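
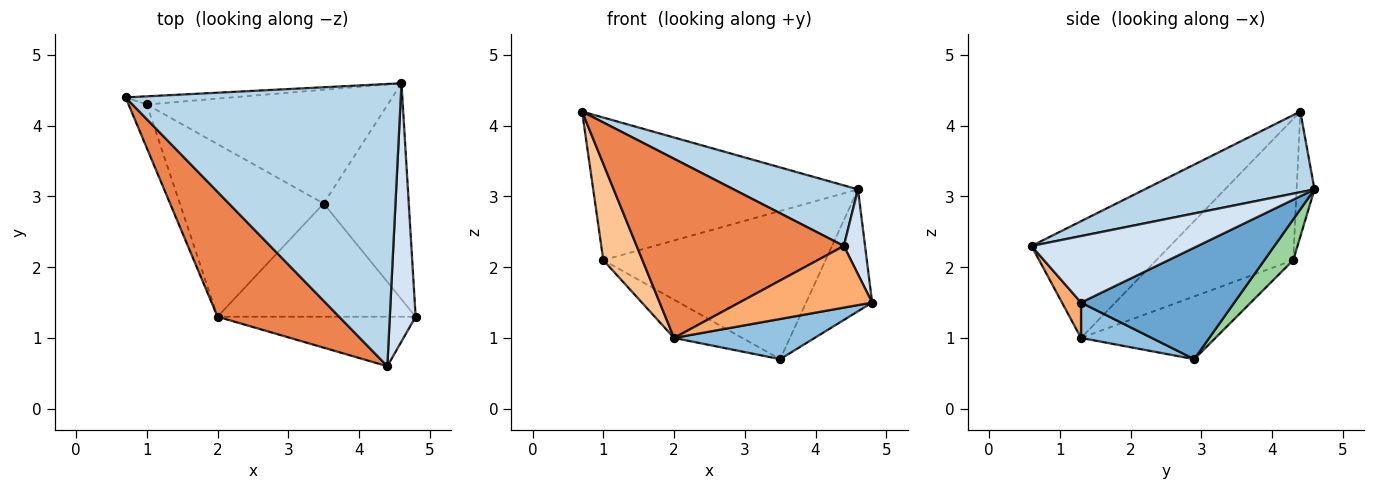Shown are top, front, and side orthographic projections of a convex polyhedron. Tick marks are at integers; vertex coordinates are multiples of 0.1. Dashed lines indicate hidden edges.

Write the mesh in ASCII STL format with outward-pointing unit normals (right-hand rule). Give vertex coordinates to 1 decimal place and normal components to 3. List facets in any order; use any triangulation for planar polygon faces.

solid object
 facet normal 0.752 0.324 -0.574
  outer loop
   vertex 3.5 2.9 0.7
   vertex 4.6 4.6 3.1
   vertex 4.8 1.3 1.5
  endloop
 endfacet
 facet normal 0.166 -0.330 -0.929
  outer loop
   vertex 2.0 1.3 1.0
   vertex 3.5 2.9 0.7
   vertex 4.8 1.3 1.5
  endloop
 endfacet
 facet normal 0.275 -0.202 0.940
  outer loop
   vertex 4.4 0.6 2.3
   vertex 4.6 4.6 3.1
   vertex 0.7 4.4 4.2
  endloop
 endfacet
 facet normal 0.926 -0.118 0.359
  outer loop
   vertex 4.4 0.6 2.3
   vertex 4.8 1.3 1.5
   vertex 4.6 4.6 3.1
  endloop
 endfacet
 facet normal -0.481 -0.719 0.501
  outer loop
   vertex 4.4 0.6 2.3
   vertex 0.7 4.4 4.2
   vertex 2.0 1.3 1.0
  endloop
 endfacet
 facet normal 0.111 -0.775 -0.622
  outer loop
   vertex 4.4 0.6 2.3
   vertex 2.0 1.3 1.0
   vertex 4.8 1.3 1.5
  endloop
 endfacet
 facet normal -0.954 -0.273 -0.123
  outer loop
   vertex 1.0 4.3 2.1
   vertex 2.0 1.3 1.0
   vertex 0.7 4.4 4.2
  endloop
 endfacet
 facet normal -0.392 0.199 -0.898
  outer loop
   vertex 1.0 4.3 2.1
   vertex 3.5 2.9 0.7
   vertex 2.0 1.3 1.0
  endloop
 endfacet
 facet normal -0.067 0.996 -0.057
  outer loop
   vertex 1.0 4.3 2.1
   vertex 0.7 4.4 4.2
   vertex 4.6 4.6 3.1
  endloop
 endfacet
 facet normal 0.103 0.789 -0.606
  outer loop
   vertex 1.0 4.3 2.1
   vertex 4.6 4.6 3.1
   vertex 3.5 2.9 0.7
  endloop
 endfacet
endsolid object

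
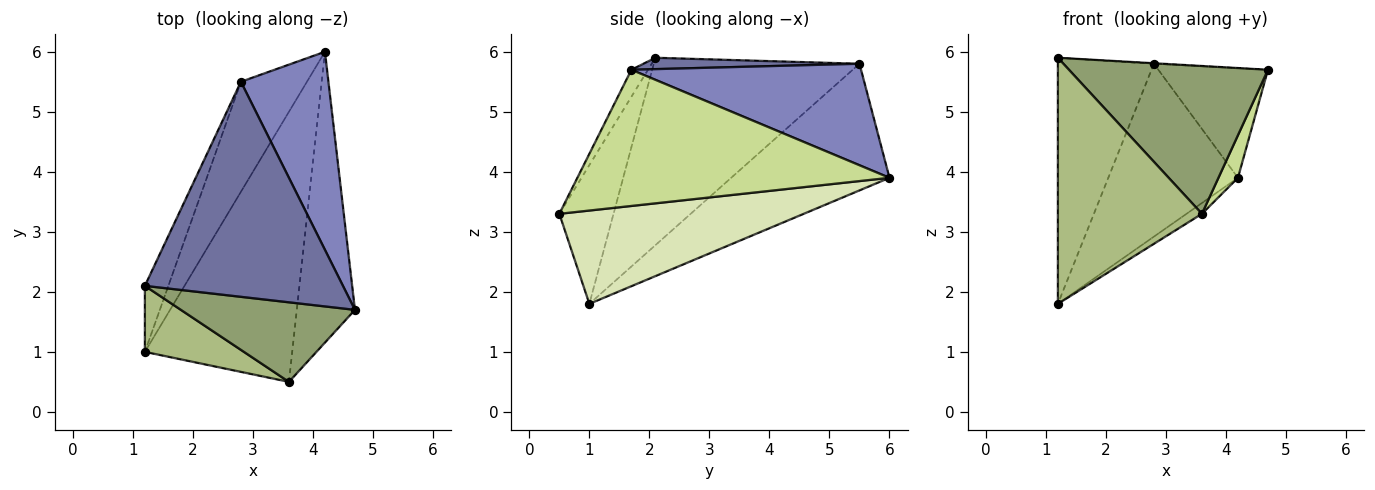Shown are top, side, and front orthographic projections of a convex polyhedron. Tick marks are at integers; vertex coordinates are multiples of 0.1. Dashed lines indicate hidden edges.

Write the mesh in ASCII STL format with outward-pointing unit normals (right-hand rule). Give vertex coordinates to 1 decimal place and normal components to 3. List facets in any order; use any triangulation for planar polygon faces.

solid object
 facet normal 0.057 0.002 0.998
  outer loop
   vertex 2.8 5.5 5.8
   vertex 1.2 2.1 5.9
   vertex 4.7 1.7 5.7
  endloop
 endfacet
 facet normal 0.712 0.340 0.614
  outer loop
   vertex 2.8 5.5 5.8
   vertex 4.7 1.7 5.7
   vertex 4.2 6.0 3.9
  endloop
 endfacet
 facet normal -0.900 0.420 -0.113
  outer loop
   vertex 2.8 5.5 5.8
   vertex 1.2 1.0 1.8
   vertex 1.2 2.1 5.9
  endloop
 endfacet
 facet normal -0.718 0.588 -0.374
  outer loop
   vertex 2.8 5.5 5.8
   vertex 4.2 6.0 3.9
   vertex 1.2 1.0 1.8
  endloop
 endfacet
 facet normal -0.073 -0.878 0.473
  outer loop
   vertex 3.6 0.5 3.3
   vertex 4.7 1.7 5.7
   vertex 1.2 2.1 5.9
  endloop
 endfacet
 facet normal -0.341 -0.908 0.244
  outer loop
   vertex 3.6 0.5 3.3
   vertex 1.2 2.1 5.9
   vertex 1.2 1.0 1.8
  endloop
 endfacet
 facet normal 0.918 -0.057 -0.392
  outer loop
   vertex 3.6 0.5 3.3
   vertex 4.2 6.0 3.9
   vertex 4.7 1.7 5.7
  endloop
 endfacet
 facet normal 0.535 0.034 -0.844
  outer loop
   vertex 3.6 0.5 3.3
   vertex 1.2 1.0 1.8
   vertex 4.2 6.0 3.9
  endloop
 endfacet
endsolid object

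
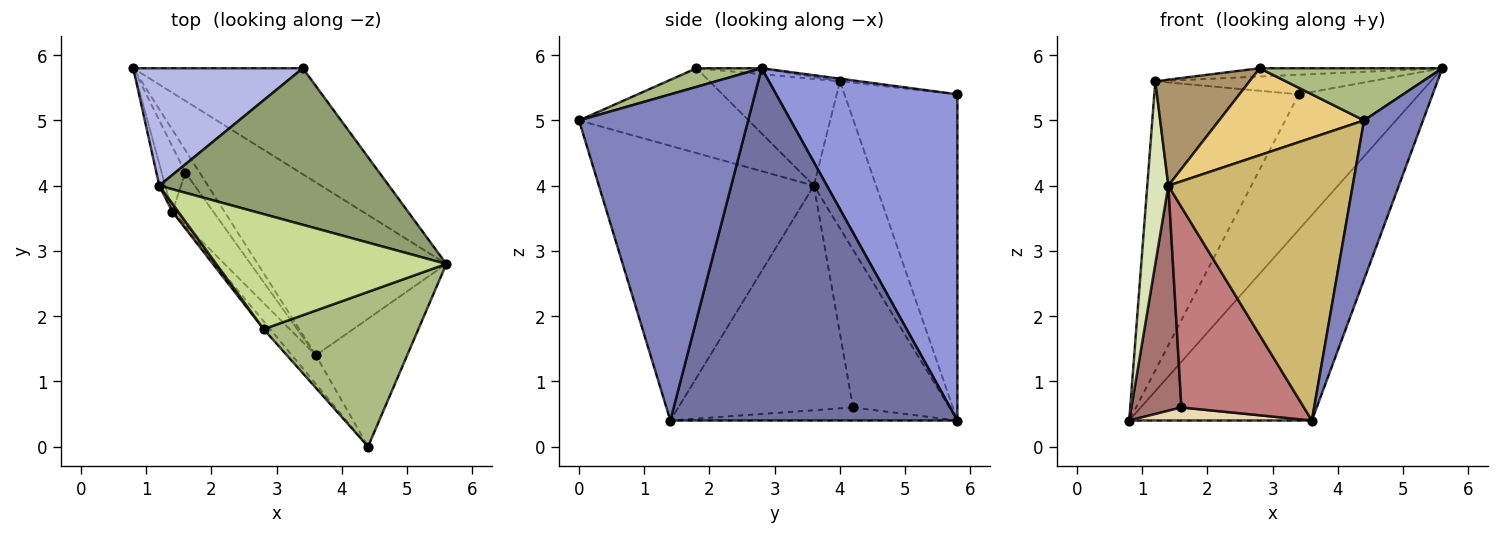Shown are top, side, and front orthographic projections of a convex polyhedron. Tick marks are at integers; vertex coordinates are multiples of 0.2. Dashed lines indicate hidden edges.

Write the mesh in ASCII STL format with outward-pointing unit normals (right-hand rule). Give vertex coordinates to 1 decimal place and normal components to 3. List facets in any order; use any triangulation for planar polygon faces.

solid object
 facet normal 0.769 0.489 -0.412
  outer loop
   vertex 3.6 1.4 0.4
   vertex 0.8 5.8 0.4
   vertex 5.6 2.8 5.8
  endloop
 endfacet
 facet normal 0.913 -0.318 -0.256
  outer loop
   vertex 3.6 1.4 0.4
   vertex 5.6 2.8 5.8
   vertex 4.4 0.0 5.0
  endloop
 endfacet
 facet normal 0.764 0.508 -0.398
  outer loop
   vertex 3.4 5.8 5.4
   vertex 5.6 2.8 5.8
   vertex 0.8 5.8 0.4
  endloop
 endfacet
 facet normal -0.586 0.751 0.305
  outer loop
   vertex 3.4 5.8 5.4
   vertex 0.8 5.8 0.4
   vertex 1.2 4.0 5.6
  endloop
 endfacet
 facet normal -0.011 0.124 0.992
  outer loop
   vertex 3.4 5.8 5.4
   vertex 1.2 4.0 5.6
   vertex 5.6 2.8 5.8
  endloop
 endfacet
 facet normal 0.113 -0.318 0.941
  outer loop
   vertex 2.8 1.8 5.8
   vertex 4.4 0.0 5.0
   vertex 5.6 2.8 5.8
  endloop
 endfacet
 facet normal -0.026 0.072 0.997
  outer loop
   vertex 2.8 1.8 5.8
   vertex 5.6 2.8 5.8
   vertex 1.2 4.0 5.6
  endloop
 endfacet
 facet normal -0.946 -0.321 -0.038
  outer loop
   vertex 1.4 3.6 4.0
   vertex 1.2 4.0 5.6
   vertex 0.8 5.8 0.4
  endloop
 endfacet
 facet normal -0.810 -0.585 0.045
  outer loop
   vertex 1.4 3.6 4.0
   vertex 2.8 1.8 5.8
   vertex 1.2 4.0 5.6
  endloop
 endfacet
 facet normal -0.757 -0.650 -0.066
  outer loop
   vertex 1.4 3.6 4.0
   vertex 3.6 1.4 0.4
   vertex 4.4 0.0 5.0
  endloop
 endfacet
 facet normal -0.759 -0.649 -0.058
  outer loop
   vertex 1.4 3.6 4.0
   vertex 4.4 0.0 5.0
   vertex 2.8 1.8 5.8
  endloop
 endfacet
 facet normal -0.621 -0.395 -0.677
  outer loop
   vertex 1.6 4.2 0.6
   vertex 0.8 5.8 0.4
   vertex 3.6 1.4 0.4
  endloop
 endfacet
 facet normal -0.880 -0.456 -0.132
  outer loop
   vertex 1.6 4.2 0.6
   vertex 1.4 3.6 4.0
   vertex 0.8 5.8 0.4
  endloop
 endfacet
 facet normal -0.810 -0.568 -0.148
  outer loop
   vertex 1.6 4.2 0.6
   vertex 3.6 1.4 0.4
   vertex 1.4 3.6 4.0
  endloop
 endfacet
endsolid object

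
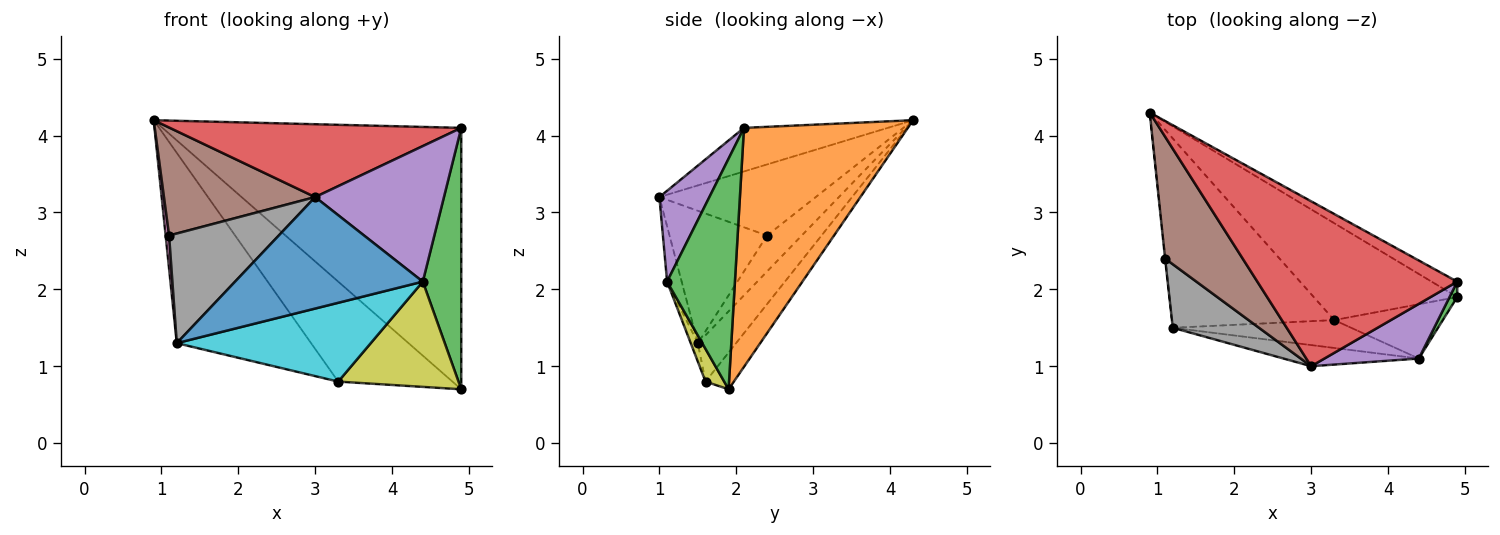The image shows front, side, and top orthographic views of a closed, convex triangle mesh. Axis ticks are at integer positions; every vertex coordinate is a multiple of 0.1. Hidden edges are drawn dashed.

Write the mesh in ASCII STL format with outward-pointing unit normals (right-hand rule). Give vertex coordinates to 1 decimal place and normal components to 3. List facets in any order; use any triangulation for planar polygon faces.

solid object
 facet normal -0.076 -0.980 -0.186
  outer loop
   vertex 1.2 1.5 1.3
   vertex 4.4 1.1 2.1
   vertex 3.0 1.0 3.2
  endloop
 endfacet
 facet normal 0.480 0.876 -0.052
  outer loop
   vertex 4.9 2.1 4.1
   vertex 4.9 1.9 0.7
   vertex 0.9 4.3 4.2
  endloop
 endfacet
 facet normal 0.870 -0.493 0.029
  outer loop
   vertex 4.9 2.1 4.1
   vertex 4.4 1.1 2.1
   vertex 4.9 1.9 0.7
  endloop
 endfacet
 facet normal -0.196 -0.396 0.897
  outer loop
   vertex 4.9 2.1 4.1
   vertex 0.9 4.3 4.2
   vertex 3.0 1.0 3.2
  endloop
 endfacet
 facet normal 0.339 -0.873 0.352
  outer loop
   vertex 4.9 2.1 4.1
   vertex 3.0 1.0 3.2
   vertex 4.4 1.1 2.1
  endloop
 endfacet
 facet normal -0.565 -0.547 0.617
  outer loop
   vertex 1.1 2.4 2.7
   vertex 3.0 1.0 3.2
   vertex 0.9 4.3 4.2
  endloop
 endfacet
 facet normal -0.995 -0.099 -0.008
  outer loop
   vertex 1.1 2.4 2.7
   vertex 0.9 4.3 4.2
   vertex 1.2 1.5 1.3
  endloop
 endfacet
 facet normal -0.610 -0.686 0.397
  outer loop
   vertex 1.1 2.4 2.7
   vertex 1.2 1.5 1.3
   vertex 3.0 1.0 3.2
  endloop
 endfacet
 facet normal 0.137 -0.880 -0.454
  outer loop
   vertex 3.3 1.6 0.8
   vertex 4.9 1.9 0.7
   vertex 4.4 1.1 2.1
  endloop
 endfacet
 facet normal -0.034 -0.942 -0.333
  outer loop
   vertex 3.3 1.6 0.8
   vertex 4.4 1.1 2.1
   vertex 1.2 1.5 1.3
  endloop
 endfacet
 facet normal -0.175 0.707 -0.685
  outer loop
   vertex 3.3 1.6 0.8
   vertex 0.9 4.3 4.2
   vertex 4.9 1.9 0.7
  endloop
 endfacet
 facet normal -0.198 0.695 -0.691
  outer loop
   vertex 3.3 1.6 0.8
   vertex 1.2 1.5 1.3
   vertex 0.9 4.3 4.2
  endloop
 endfacet
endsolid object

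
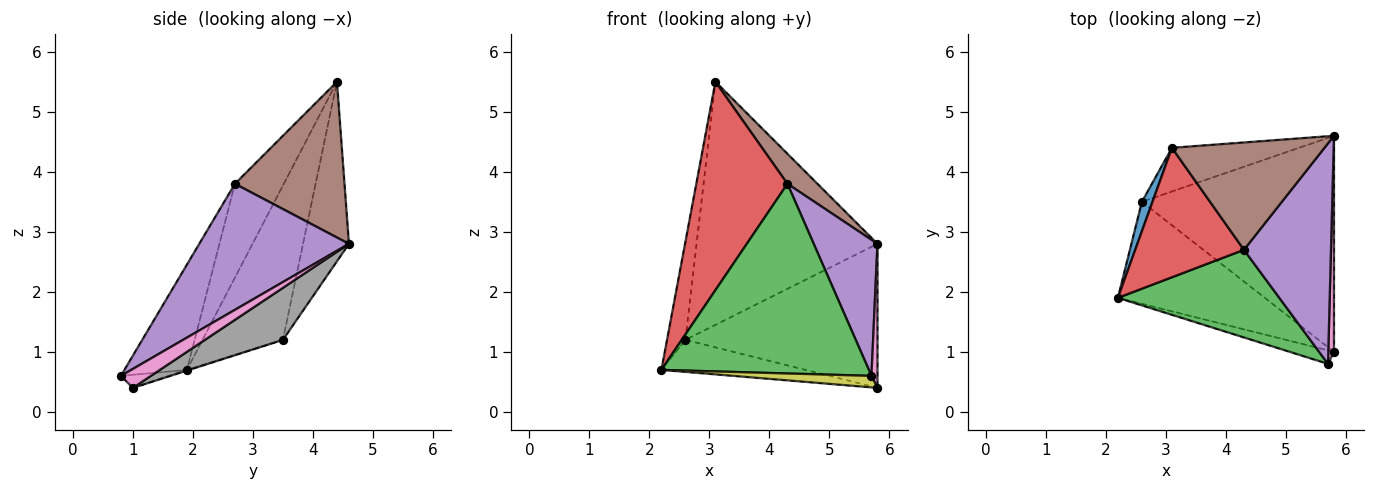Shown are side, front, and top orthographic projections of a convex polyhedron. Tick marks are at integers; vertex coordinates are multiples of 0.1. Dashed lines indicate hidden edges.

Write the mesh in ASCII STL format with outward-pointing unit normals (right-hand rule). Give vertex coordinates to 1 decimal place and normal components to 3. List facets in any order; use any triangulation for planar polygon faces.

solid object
 facet normal -0.973 0.222 0.067
  outer loop
   vertex 2.6 3.5 1.2
   vertex 2.2 1.9 0.7
   vertex 3.1 4.4 5.5
  endloop
 endfacet
 facet normal -0.242 0.955 -0.172
  outer loop
   vertex 2.6 3.5 1.2
   vertex 3.1 4.4 5.5
   vertex 5.8 4.6 2.8
  endloop
 endfacet
 facet normal -0.264 -0.876 0.405
  outer loop
   vertex 4.3 2.7 3.8
   vertex 2.2 1.9 0.7
   vertex 5.7 0.8 0.6
  endloop
 endfacet
 facet normal -0.415 -0.773 0.480
  outer loop
   vertex 4.3 2.7 3.8
   vertex 3.1 4.4 5.5
   vertex 2.2 1.9 0.7
  endloop
 endfacet
 facet normal 0.777 -0.331 0.536
  outer loop
   vertex 4.3 2.7 3.8
   vertex 5.7 0.8 0.6
   vertex 5.8 4.6 2.8
  endloop
 endfacet
 facet normal 0.701 -0.192 0.687
  outer loop
   vertex 4.3 2.7 3.8
   vertex 5.8 4.6 2.8
   vertex 3.1 4.4 5.5
  endloop
 endfacet
 facet normal 0.941 -0.188 0.282
  outer loop
   vertex 5.8 1.0 0.4
   vertex 5.8 4.6 2.8
   vertex 5.7 0.8 0.6
  endloop
 endfacet
 facet normal 0.220 0.541 -0.812
  outer loop
   vertex 5.8 1.0 0.4
   vertex 2.6 3.5 1.2
   vertex 5.8 4.6 2.8
  endloop
 endfacet
 facet normal -0.220 -0.633 -0.743
  outer loop
   vertex 5.8 1.0 0.4
   vertex 5.7 0.8 0.6
   vertex 2.2 1.9 0.7
  endloop
 endfacet
 facet normal -0.005 0.299 -0.954
  outer loop
   vertex 5.8 1.0 0.4
   vertex 2.2 1.9 0.7
   vertex 2.6 3.5 1.2
  endloop
 endfacet
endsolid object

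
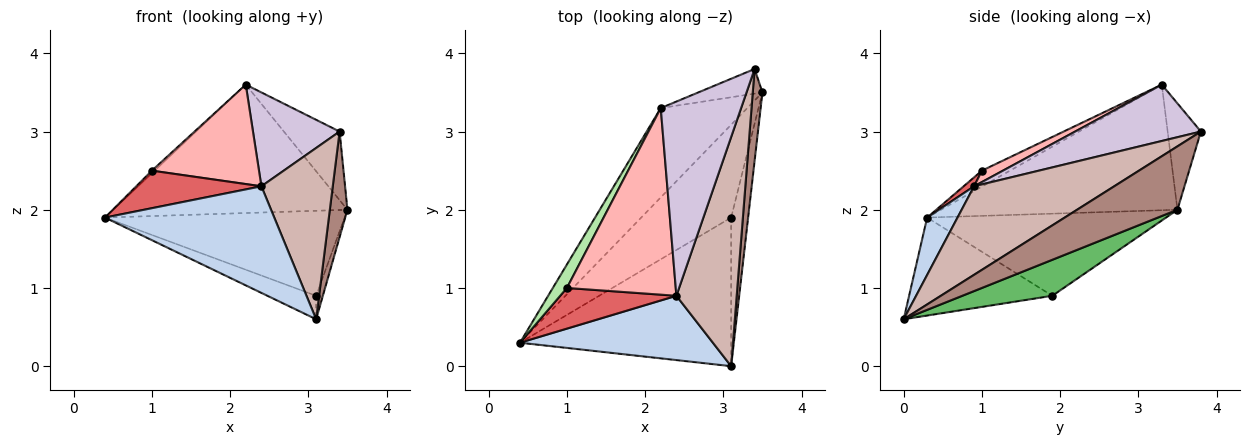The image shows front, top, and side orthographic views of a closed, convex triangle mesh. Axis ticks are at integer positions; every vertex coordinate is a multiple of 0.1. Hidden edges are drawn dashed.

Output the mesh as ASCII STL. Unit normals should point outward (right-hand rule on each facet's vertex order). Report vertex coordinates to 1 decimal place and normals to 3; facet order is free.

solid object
 facet normal -0.638 0.632 -0.440
  outer loop
   vertex 2.2 3.3 3.6
   vertex 3.5 3.5 2.0
   vertex 0.4 0.3 1.9
  endloop
 endfacet
 facet normal 0.152 -0.846 0.511
  outer loop
   vertex 2.4 0.9 2.3
   vertex 0.4 0.3 1.9
   vertex 3.1 0.0 0.6
  endloop
 endfacet
 facet normal -0.559 0.560 -0.612
  outer loop
   vertex 3.1 1.9 0.9
   vertex 0.4 0.3 1.9
   vertex 3.5 3.5 2.0
  endloop
 endfacet
 facet normal -0.417 0.142 -0.898
  outer loop
   vertex 3.1 1.9 0.9
   vertex 3.1 0.0 0.6
   vertex 0.4 0.3 1.9
  endloop
 endfacet
 facet normal 0.902 0.067 -0.426
  outer loop
   vertex 3.1 1.9 0.9
   vertex 3.5 3.5 2.0
   vertex 3.1 0.0 0.6
  endloop
 endfacet
 facet normal -0.747 0.073 0.661
  outer loop
   vertex 1.0 1.0 2.5
   vertex 2.2 3.3 3.6
   vertex 0.4 0.3 1.9
  endloop
 endfacet
 facet normal 0.056 -0.677 0.734
  outer loop
   vertex 1.0 1.0 2.5
   vertex 0.4 0.3 1.9
   vertex 2.4 0.9 2.3
  endloop
 endfacet
 facet normal 0.092 -0.468 0.879
  outer loop
   vertex 1.0 1.0 2.5
   vertex 2.4 0.9 2.3
   vertex 2.2 3.3 3.6
  endloop
 endfacet
 facet normal -0.489 0.821 -0.295
  outer loop
   vertex 3.4 3.8 3.0
   vertex 3.5 3.5 2.0
   vertex 2.2 3.3 3.6
  endloop
 endfacet
 facet normal 0.534 -0.368 0.761
  outer loop
   vertex 3.4 3.8 3.0
   vertex 2.2 3.3 3.6
   vertex 2.4 0.9 2.3
  endloop
 endfacet
 facet normal 0.974 -0.171 0.149
  outer loop
   vertex 3.4 3.8 3.0
   vertex 3.1 0.0 0.6
   vertex 3.5 3.5 2.0
  endloop
 endfacet
 facet normal 0.762 -0.388 0.519
  outer loop
   vertex 3.4 3.8 3.0
   vertex 2.4 0.9 2.3
   vertex 3.1 0.0 0.6
  endloop
 endfacet
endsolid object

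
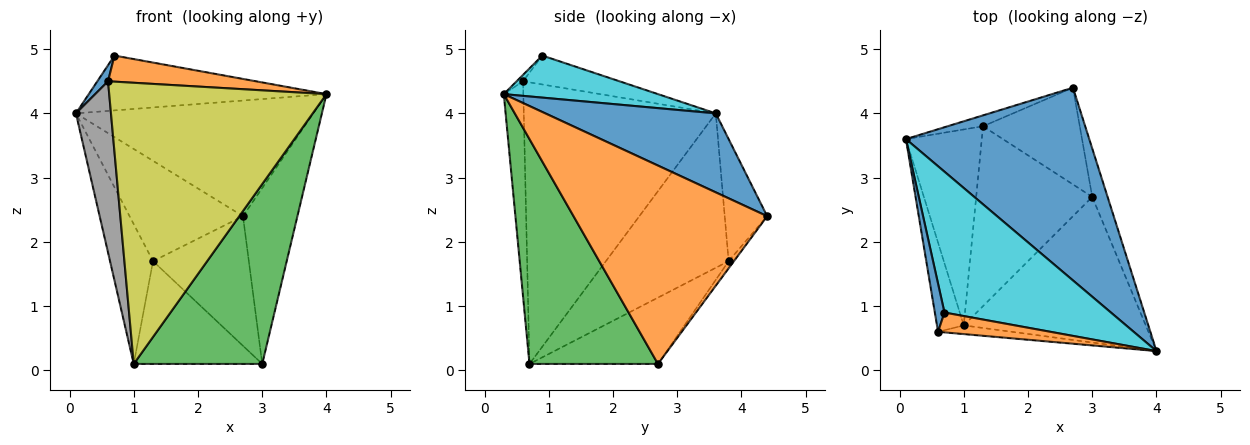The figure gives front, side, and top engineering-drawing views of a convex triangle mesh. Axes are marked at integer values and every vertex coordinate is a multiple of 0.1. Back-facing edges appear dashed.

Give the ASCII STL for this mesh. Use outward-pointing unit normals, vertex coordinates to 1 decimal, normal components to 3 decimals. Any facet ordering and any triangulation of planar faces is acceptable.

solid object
 facet normal 0.346 0.483 0.804
  outer loop
   vertex 2.7 4.4 2.4
   vertex 0.1 3.6 4.0
   vertex 4.0 0.3 4.3
  endloop
 endfacet
 facet normal 0.960 0.270 -0.074
  outer loop
   vertex 3.0 2.7 0.1
   vertex 2.7 4.4 2.4
   vertex 4.0 0.3 4.3
  endloop
 endfacet
 facet normal 0.614 -0.614 -0.497
  outer loop
   vertex 1.0 0.7 0.1
   vertex 3.0 2.7 0.1
   vertex 4.0 0.3 4.3
  endloop
 endfacet
 facet normal -0.349 0.932 -0.101
  outer loop
   vertex 1.3 3.8 1.7
   vertex 0.1 3.6 4.0
   vertex 2.7 4.4 2.4
  endloop
 endfacet
 facet normal -0.044 0.801 -0.598
  outer loop
   vertex 1.3 3.8 1.7
   vertex 2.7 4.4 2.4
   vertex 3.0 2.7 0.1
  endloop
 endfacet
 facet normal -0.856 0.300 -0.421
  outer loop
   vertex 1.3 3.8 1.7
   vertex 1.0 0.7 0.1
   vertex 0.1 3.6 4.0
  endloop
 endfacet
 facet normal -0.444 0.444 -0.778
  outer loop
   vertex 1.3 3.8 1.7
   vertex 3.0 2.7 0.1
   vertex 1.0 0.7 0.1
  endloop
 endfacet
 facet normal -0.979 -0.179 -0.093
  outer loop
   vertex 0.6 0.6 4.5
   vertex 0.1 3.6 4.0
   vertex 1.0 0.7 0.1
  endloop
 endfacet
 facet normal -0.090 -0.995 -0.031
  outer loop
   vertex 0.6 0.6 4.5
   vertex 1.0 0.7 0.1
   vertex 4.0 0.3 4.3
  endloop
 endfacet
 facet normal 0.229 0.353 0.907
  outer loop
   vertex 0.7 0.9 4.9
   vertex 4.0 0.3 4.3
   vertex 0.1 3.6 4.0
  endloop
 endfacet
 facet normal -0.943 -0.105 0.314
  outer loop
   vertex 0.7 0.9 4.9
   vertex 0.1 3.6 4.0
   vertex 0.6 0.6 4.5
  endloop
 endfacet
 facet normal -0.035 -0.795 0.605
  outer loop
   vertex 0.7 0.9 4.9
   vertex 0.6 0.6 4.5
   vertex 4.0 0.3 4.3
  endloop
 endfacet
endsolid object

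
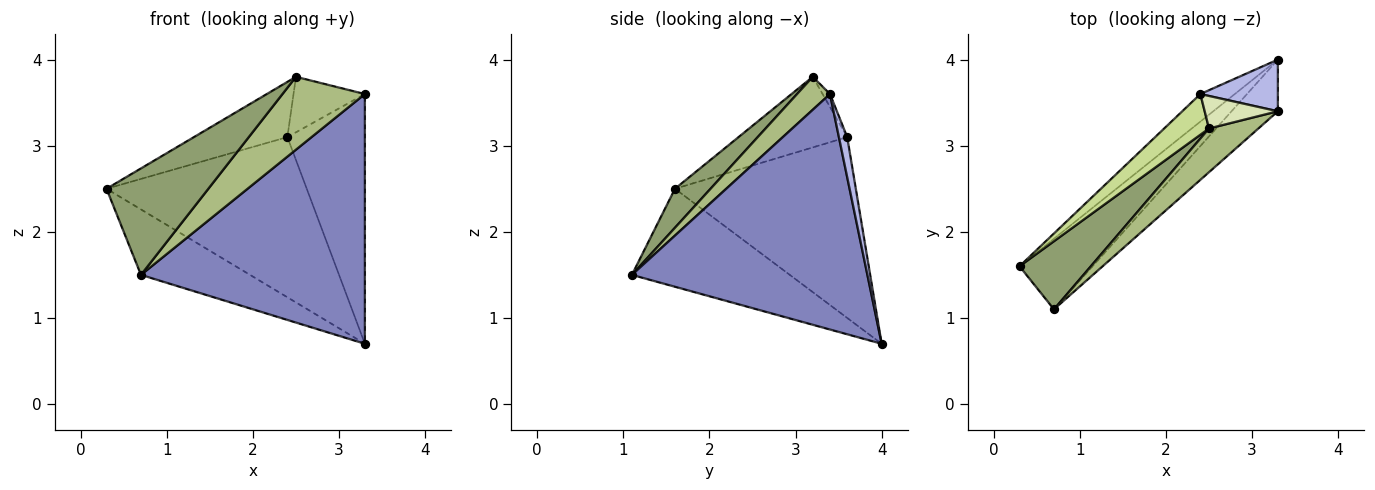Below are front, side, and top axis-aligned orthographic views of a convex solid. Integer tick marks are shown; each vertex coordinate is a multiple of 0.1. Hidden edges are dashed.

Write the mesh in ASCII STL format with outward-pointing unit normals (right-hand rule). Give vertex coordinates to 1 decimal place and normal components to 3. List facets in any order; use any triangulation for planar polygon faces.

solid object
 facet normal -0.701 0.485 -0.523
  outer loop
   vertex 3.3 4.0 0.7
   vertex 0.7 1.1 1.5
   vertex 0.3 1.6 2.5
  endloop
 endfacet
 facet normal 0.717 -0.682 -0.141
  outer loop
   vertex 3.3 4.0 0.7
   vertex 3.3 3.4 3.6
   vertex 0.7 1.1 1.5
  endloop
 endfacet
 facet normal -0.665 0.736 -0.127
  outer loop
   vertex 2.4 3.6 3.1
   vertex 3.3 4.0 0.7
   vertex 0.3 1.6 2.5
  endloop
 endfacet
 facet normal 0.104 0.974 0.201
  outer loop
   vertex 2.4 3.6 3.1
   vertex 3.3 3.4 3.6
   vertex 3.3 4.0 0.7
  endloop
 endfacet
 facet normal 0.282 -0.808 0.517
  outer loop
   vertex 2.5 3.2 3.8
   vertex 0.3 1.6 2.5
   vertex 0.7 1.1 1.5
  endloop
 endfacet
 facet normal 0.324 -0.811 0.487
  outer loop
   vertex 2.5 3.2 3.8
   vertex 0.7 1.1 1.5
   vertex 3.3 3.4 3.6
  endloop
 endfacet
 facet normal -0.683 0.588 0.433
  outer loop
   vertex 2.5 3.2 3.8
   vertex 2.4 3.6 3.1
   vertex 0.3 1.6 2.5
  endloop
 endfacet
 facet normal -0.089 0.859 0.504
  outer loop
   vertex 2.5 3.2 3.8
   vertex 3.3 3.4 3.6
   vertex 2.4 3.6 3.1
  endloop
 endfacet
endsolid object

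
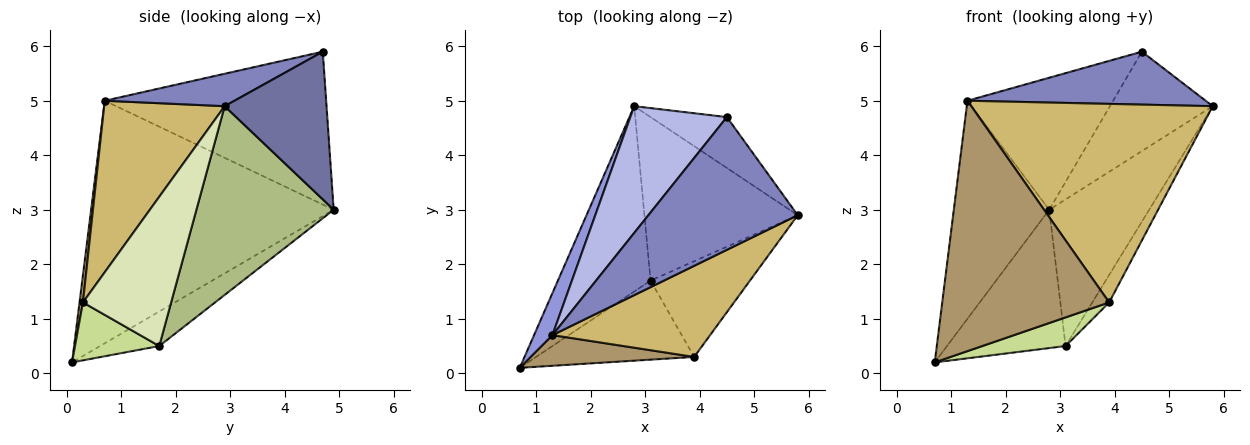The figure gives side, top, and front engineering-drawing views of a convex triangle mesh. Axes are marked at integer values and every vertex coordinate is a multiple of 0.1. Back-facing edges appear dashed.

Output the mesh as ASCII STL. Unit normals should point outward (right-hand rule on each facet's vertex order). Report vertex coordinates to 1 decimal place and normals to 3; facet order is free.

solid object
 facet normal 0.661 0.668 -0.342
  outer loop
   vertex 4.5 4.7 5.9
   vertex 5.8 2.9 4.9
   vertex 2.8 4.9 3.0
  endloop
 endfacet
 facet normal 0.198 -0.363 0.911
  outer loop
   vertex 1.3 0.7 5.0
   vertex 5.8 2.9 4.9
   vertex 4.5 4.7 5.9
  endloop
 endfacet
 facet normal -0.928 0.365 0.070
  outer loop
   vertex 1.3 0.7 5.0
   vertex 2.8 4.9 3.0
   vertex 0.7 0.1 0.2
  endloop
 endfacet
 facet normal -0.739 0.486 0.467
  outer loop
   vertex 1.3 0.7 5.0
   vertex 4.5 4.7 5.9
   vertex 2.8 4.9 3.0
  endloop
 endfacet
 facet normal -0.286 0.573 -0.768
  outer loop
   vertex 3.1 1.7 0.5
   vertex 0.7 0.1 0.2
   vertex 2.8 4.9 3.0
  endloop
 endfacet
 facet normal 0.676 0.492 -0.549
  outer loop
   vertex 3.1 1.7 0.5
   vertex 2.8 4.9 3.0
   vertex 5.8 2.9 4.9
  endloop
 endfacet
 facet normal 0.326 -0.322 -0.889
  outer loop
   vertex 3.9 0.3 1.3
   vertex 0.7 0.1 0.2
   vertex 3.1 1.7 0.5
  endloop
 endfacet
 facet normal 0.822 0.157 -0.547
  outer loop
   vertex 3.9 0.3 1.3
   vertex 3.1 1.7 0.5
   vertex 5.8 2.9 4.9
  endloop
 endfacet
 facet normal 0.020 -0.992 0.122
  outer loop
   vertex 3.9 0.3 1.3
   vertex 1.3 0.7 5.0
   vertex 0.7 0.1 0.2
  endloop
 endfacet
 facet normal 0.413 -0.828 0.380
  outer loop
   vertex 3.9 0.3 1.3
   vertex 5.8 2.9 4.9
   vertex 1.3 0.7 5.0
  endloop
 endfacet
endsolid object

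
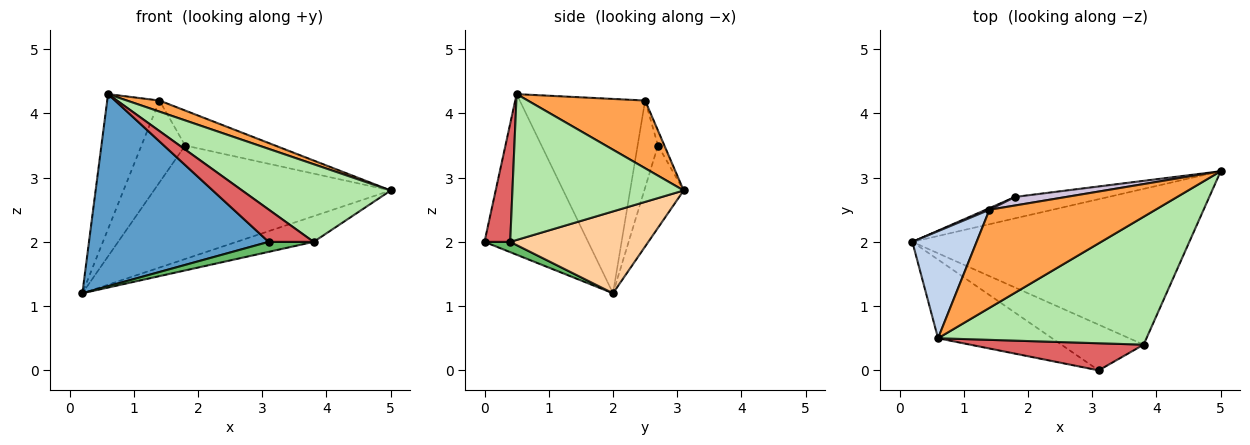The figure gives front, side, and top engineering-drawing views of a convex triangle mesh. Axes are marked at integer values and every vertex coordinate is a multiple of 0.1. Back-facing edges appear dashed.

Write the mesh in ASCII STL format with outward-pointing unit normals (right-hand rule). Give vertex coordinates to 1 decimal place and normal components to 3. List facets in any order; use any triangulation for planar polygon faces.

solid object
 facet normal -0.471 -0.816 -0.334
  outer loop
   vertex 0.6 0.5 4.3
   vertex 0.2 2.0 1.2
   vertex 3.1 0.0 2.0
  endloop
 endfacet
 facet normal -0.883 0.368 0.292
  outer loop
   vertex 1.4 2.5 4.2
   vertex 0.2 2.0 1.2
   vertex 0.6 0.5 4.3
  endloop
 endfacet
 facet normal 0.376 -0.104 0.921
  outer loop
   vertex 1.4 2.5 4.2
   vertex 0.6 0.5 4.3
   vertex 5.0 3.1 2.8
  endloop
 endfacet
 facet normal 0.280 0.156 -0.947
  outer loop
   vertex 3.8 0.4 2.0
   vertex 0.2 2.0 1.2
   vertex 5.0 3.1 2.8
  endloop
 endfacet
 facet normal 0.121 -0.212 -0.970
  outer loop
   vertex 3.8 0.4 2.0
   vertex 3.1 0.0 2.0
   vertex 0.2 2.0 1.2
  endloop
 endfacet
 facet normal 0.513 -0.445 0.734
  outer loop
   vertex 3.8 0.4 2.0
   vertex 5.0 3.1 2.8
   vertex 0.6 0.5 4.3
  endloop
 endfacet
 facet normal 0.401 -0.702 0.589
  outer loop
   vertex 3.8 0.4 2.0
   vertex 0.6 0.5 4.3
   vertex 3.1 0.0 2.0
  endloop
 endfacet
 facet normal -0.161 0.970 -0.183
  outer loop
   vertex 1.8 2.7 3.5
   vertex 5.0 3.1 2.8
   vertex 0.2 2.0 1.2
  endloop
 endfacet
 facet normal -0.422 0.906 0.018
  outer loop
   vertex 1.8 2.7 3.5
   vertex 0.2 2.0 1.2
   vertex 1.4 2.5 4.2
  endloop
 endfacet
 facet normal -0.069 0.969 0.237
  outer loop
   vertex 1.8 2.7 3.5
   vertex 1.4 2.5 4.2
   vertex 5.0 3.1 2.8
  endloop
 endfacet
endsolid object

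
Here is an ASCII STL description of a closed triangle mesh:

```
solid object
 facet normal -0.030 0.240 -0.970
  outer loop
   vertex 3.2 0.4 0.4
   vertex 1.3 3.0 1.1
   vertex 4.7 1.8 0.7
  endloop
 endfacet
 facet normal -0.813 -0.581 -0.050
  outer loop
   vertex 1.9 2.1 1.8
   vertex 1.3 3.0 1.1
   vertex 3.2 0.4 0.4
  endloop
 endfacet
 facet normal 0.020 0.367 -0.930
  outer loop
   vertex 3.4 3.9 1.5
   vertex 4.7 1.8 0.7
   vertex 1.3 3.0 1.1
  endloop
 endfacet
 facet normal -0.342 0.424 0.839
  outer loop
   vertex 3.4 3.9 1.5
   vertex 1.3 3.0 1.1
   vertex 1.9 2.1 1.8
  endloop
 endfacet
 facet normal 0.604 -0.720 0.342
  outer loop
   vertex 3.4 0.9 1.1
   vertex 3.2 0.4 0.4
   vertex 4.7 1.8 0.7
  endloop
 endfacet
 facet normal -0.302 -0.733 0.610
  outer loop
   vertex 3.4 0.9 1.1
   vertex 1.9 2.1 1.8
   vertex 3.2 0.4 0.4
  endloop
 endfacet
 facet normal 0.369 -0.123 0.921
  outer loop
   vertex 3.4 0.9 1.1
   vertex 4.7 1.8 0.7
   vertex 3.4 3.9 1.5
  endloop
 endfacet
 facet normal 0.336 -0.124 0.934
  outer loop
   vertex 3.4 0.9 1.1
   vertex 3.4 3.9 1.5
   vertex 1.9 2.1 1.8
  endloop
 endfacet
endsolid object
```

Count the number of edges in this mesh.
12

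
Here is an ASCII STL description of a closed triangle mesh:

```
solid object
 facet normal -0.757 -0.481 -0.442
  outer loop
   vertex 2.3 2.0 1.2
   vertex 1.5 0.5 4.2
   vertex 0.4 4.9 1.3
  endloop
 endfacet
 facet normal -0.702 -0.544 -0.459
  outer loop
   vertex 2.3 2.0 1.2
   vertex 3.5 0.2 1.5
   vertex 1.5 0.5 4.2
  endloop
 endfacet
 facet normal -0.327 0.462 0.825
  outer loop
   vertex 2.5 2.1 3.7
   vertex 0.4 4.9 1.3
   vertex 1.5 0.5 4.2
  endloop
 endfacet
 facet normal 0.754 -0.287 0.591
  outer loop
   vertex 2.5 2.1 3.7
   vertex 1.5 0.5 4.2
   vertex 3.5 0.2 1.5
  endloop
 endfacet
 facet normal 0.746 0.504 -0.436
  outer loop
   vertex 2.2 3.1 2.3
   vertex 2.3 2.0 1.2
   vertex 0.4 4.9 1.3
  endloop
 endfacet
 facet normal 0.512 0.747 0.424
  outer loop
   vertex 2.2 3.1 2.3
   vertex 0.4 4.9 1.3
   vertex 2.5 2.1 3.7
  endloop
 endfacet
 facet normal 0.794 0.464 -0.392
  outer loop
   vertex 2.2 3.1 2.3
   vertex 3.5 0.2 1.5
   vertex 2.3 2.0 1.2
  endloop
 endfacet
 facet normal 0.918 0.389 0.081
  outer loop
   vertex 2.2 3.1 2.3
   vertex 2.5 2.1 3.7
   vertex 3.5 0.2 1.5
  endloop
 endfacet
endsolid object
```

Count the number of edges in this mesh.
12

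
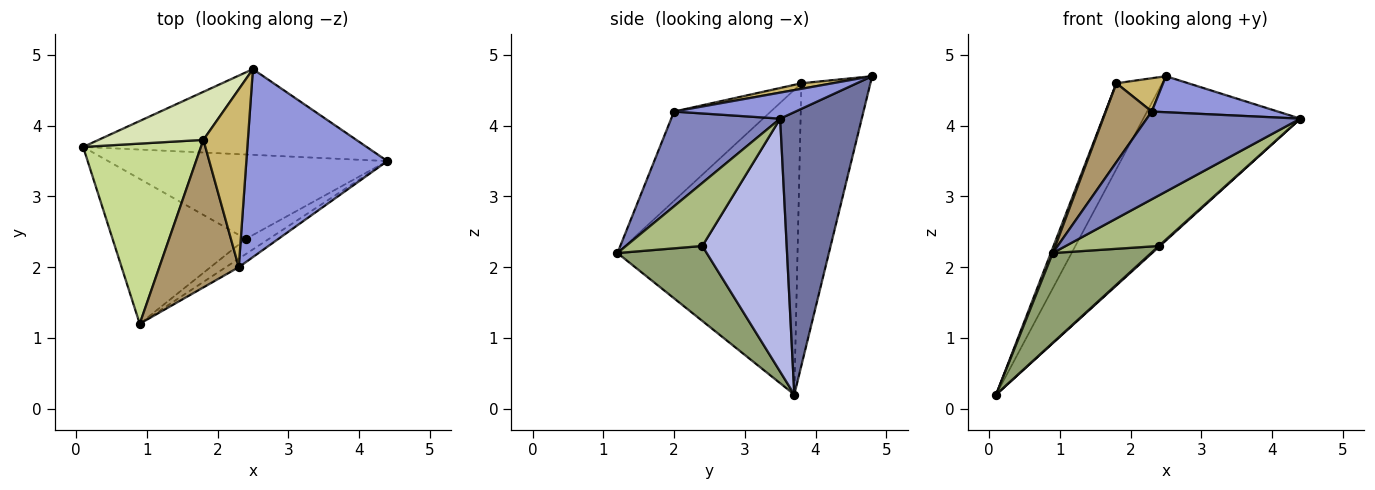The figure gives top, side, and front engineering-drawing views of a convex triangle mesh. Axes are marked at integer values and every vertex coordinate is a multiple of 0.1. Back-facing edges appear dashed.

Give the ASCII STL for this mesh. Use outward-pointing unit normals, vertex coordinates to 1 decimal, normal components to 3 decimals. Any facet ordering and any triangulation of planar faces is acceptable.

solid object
 facet normal 0.418 0.805 -0.420
  outer loop
   vertex 2.5 4.8 4.7
   vertex 4.4 3.5 4.1
   vertex 0.1 3.7 0.2
  endloop
 endfacet
 facet normal 0.577 -0.813 -0.079
  outer loop
   vertex 2.3 2.0 4.2
   vertex 0.9 1.2 2.2
   vertex 4.4 3.5 4.1
  endloop
 endfacet
 facet normal 0.178 -0.185 0.966
  outer loop
   vertex 2.3 2.0 4.2
   vertex 4.4 3.5 4.1
   vertex 2.5 4.8 4.7
  endloop
 endfacet
 facet normal 0.672 -0.009 -0.741
  outer loop
   vertex 2.4 2.4 2.3
   vertex 0.1 3.7 0.2
   vertex 4.4 3.5 4.1
  endloop
 endfacet
 facet normal 0.431 -0.475 -0.767
  outer loop
   vertex 2.4 2.4 2.3
   vertex 0.9 1.2 2.2
   vertex 0.1 3.7 0.2
  endloop
 endfacet
 facet normal 0.618 -0.753 -0.226
  outer loop
   vertex 2.4 2.4 2.3
   vertex 4.4 3.5 4.1
   vertex 0.9 1.2 2.2
  endloop
 endfacet
 facet normal -0.933 -0.010 0.361
  outer loop
   vertex 1.8 3.8 4.6
   vertex 0.1 3.7 0.2
   vertex 0.9 1.2 2.2
  endloop
 endfacet
 facet normal -0.796 0.528 0.296
  outer loop
   vertex 1.8 3.8 4.6
   vertex 2.5 4.8 4.7
   vertex 0.1 3.7 0.2
  endloop
 endfacet
 facet normal -0.704 -0.335 0.627
  outer loop
   vertex 1.8 3.8 4.6
   vertex 0.9 1.2 2.2
   vertex 2.3 2.0 4.2
  endloop
 endfacet
 facet normal 0.122 -0.183 0.976
  outer loop
   vertex 1.8 3.8 4.6
   vertex 2.3 2.0 4.2
   vertex 2.5 4.8 4.7
  endloop
 endfacet
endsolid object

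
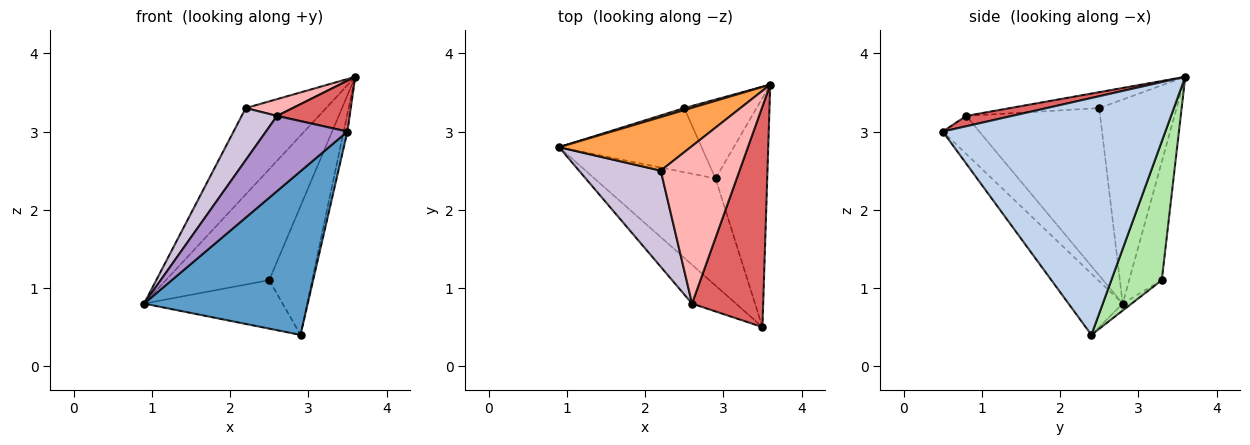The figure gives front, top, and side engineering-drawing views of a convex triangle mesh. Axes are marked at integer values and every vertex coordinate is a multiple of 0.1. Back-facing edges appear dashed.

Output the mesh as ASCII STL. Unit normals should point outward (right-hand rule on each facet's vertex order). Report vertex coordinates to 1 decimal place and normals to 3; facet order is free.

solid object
 facet normal -0.267 -0.806 -0.528
  outer loop
   vertex 2.9 2.4 0.4
   vertex 3.5 0.5 3.0
   vertex 0.9 2.8 0.8
  endloop
 endfacet
 facet normal 0.977 0.017 -0.213
  outer loop
   vertex 2.9 2.4 0.4
   vertex 3.6 3.6 3.7
   vertex 3.5 0.5 3.0
  endloop
 endfacet
 facet normal -0.633 0.658 0.408
  outer loop
   vertex 2.2 2.5 3.3
   vertex 3.6 3.6 3.7
   vertex 0.9 2.8 0.8
  endloop
 endfacet
 facet normal -0.301 0.953 0.017
  outer loop
   vertex 2.5 3.3 1.1
   vertex 0.9 2.8 0.8
   vertex 3.6 3.6 3.7
  endloop
 endfacet
 facet normal -0.039 0.603 -0.797
  outer loop
   vertex 2.5 3.3 1.1
   vertex 2.9 2.4 0.4
   vertex 0.9 2.8 0.8
  endloop
 endfacet
 facet normal 0.708 0.602 -0.369
  outer loop
   vertex 2.5 3.3 1.1
   vertex 3.6 3.6 3.7
   vertex 2.9 2.4 0.4
  endloop
 endfacet
 facet normal 0.140 -0.222 0.965
  outer loop
   vertex 2.6 0.8 3.2
   vertex 3.5 0.5 3.0
   vertex 3.6 3.6 3.7
  endloop
 endfacet
 facet normal -0.197 -0.104 0.975
  outer loop
   vertex 2.6 0.8 3.2
   vertex 3.6 3.6 3.7
   vertex 2.2 2.5 3.3
  endloop
 endfacet
 facet normal -0.370 -0.826 -0.426
  outer loop
   vertex 2.6 0.8 3.2
   vertex 0.9 2.8 0.8
   vertex 3.5 0.5 3.0
  endloop
 endfacet
 facet normal -0.874 -0.231 0.427
  outer loop
   vertex 2.6 0.8 3.2
   vertex 2.2 2.5 3.3
   vertex 0.9 2.8 0.8
  endloop
 endfacet
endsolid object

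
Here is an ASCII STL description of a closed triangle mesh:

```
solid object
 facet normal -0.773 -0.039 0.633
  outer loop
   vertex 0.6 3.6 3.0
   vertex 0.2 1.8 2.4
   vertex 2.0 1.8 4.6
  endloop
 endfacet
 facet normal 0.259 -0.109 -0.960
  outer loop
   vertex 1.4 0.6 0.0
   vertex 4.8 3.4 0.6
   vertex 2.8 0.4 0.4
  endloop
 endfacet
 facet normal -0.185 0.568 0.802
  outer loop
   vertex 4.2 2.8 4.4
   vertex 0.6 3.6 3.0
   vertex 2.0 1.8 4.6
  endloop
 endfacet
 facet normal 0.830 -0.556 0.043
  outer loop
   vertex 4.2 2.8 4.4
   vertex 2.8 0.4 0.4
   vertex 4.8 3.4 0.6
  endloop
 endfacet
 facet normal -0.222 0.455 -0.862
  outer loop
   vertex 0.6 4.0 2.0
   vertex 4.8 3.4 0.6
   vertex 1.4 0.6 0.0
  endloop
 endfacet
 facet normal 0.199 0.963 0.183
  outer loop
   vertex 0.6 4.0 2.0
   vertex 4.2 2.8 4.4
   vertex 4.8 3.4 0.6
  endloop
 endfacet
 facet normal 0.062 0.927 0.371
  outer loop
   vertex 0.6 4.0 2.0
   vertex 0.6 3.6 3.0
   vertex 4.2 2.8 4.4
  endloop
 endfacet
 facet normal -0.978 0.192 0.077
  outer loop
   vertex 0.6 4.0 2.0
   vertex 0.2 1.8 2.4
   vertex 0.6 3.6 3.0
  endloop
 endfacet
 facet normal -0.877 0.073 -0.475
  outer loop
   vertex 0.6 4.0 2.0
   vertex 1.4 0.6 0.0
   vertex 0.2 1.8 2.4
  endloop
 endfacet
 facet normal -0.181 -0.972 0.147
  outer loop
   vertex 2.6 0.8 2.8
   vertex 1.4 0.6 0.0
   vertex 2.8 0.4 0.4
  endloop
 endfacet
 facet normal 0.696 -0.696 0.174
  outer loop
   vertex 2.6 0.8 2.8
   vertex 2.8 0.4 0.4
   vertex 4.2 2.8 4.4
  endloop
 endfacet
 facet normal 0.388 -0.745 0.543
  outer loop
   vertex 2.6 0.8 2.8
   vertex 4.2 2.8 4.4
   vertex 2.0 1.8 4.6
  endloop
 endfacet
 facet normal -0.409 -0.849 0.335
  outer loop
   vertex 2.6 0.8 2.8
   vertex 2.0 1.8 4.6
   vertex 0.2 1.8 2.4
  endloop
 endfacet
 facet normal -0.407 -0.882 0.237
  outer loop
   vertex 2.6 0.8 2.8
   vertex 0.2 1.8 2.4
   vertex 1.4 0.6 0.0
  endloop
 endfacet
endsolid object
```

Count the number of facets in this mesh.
14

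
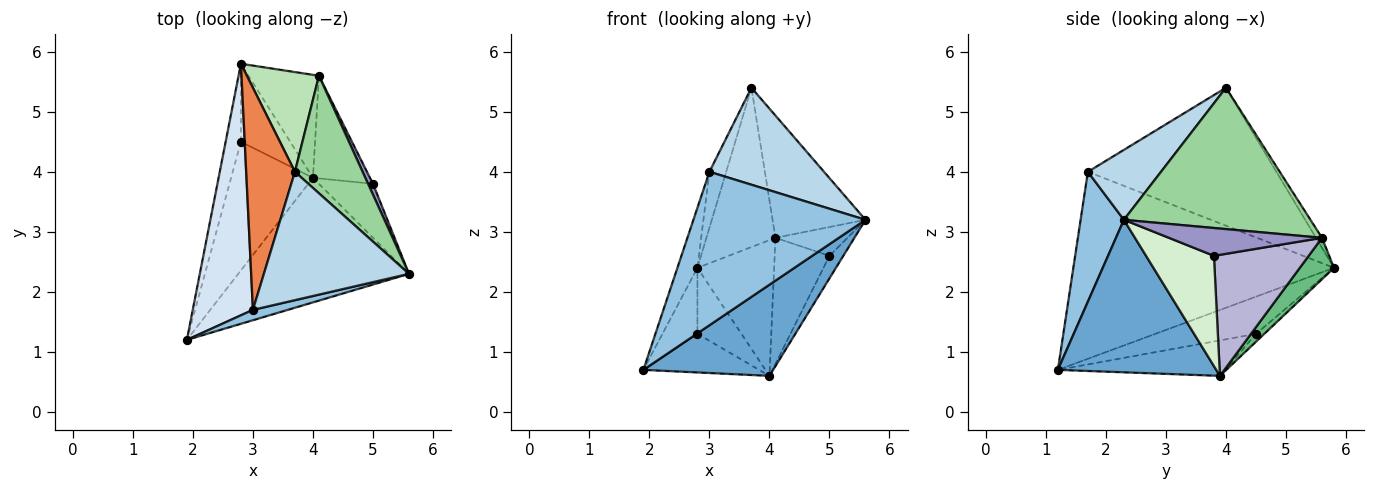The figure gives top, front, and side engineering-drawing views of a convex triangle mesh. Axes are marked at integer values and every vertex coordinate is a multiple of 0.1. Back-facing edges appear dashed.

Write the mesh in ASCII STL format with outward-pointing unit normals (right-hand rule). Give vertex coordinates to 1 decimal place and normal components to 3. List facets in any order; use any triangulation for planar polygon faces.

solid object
 facet normal 0.585 -0.479 -0.655
  outer loop
   vertex 4.0 3.9 0.6
   vertex 5.6 2.3 3.2
   vertex 1.9 1.2 0.7
  endloop
 endfacet
 facet normal 0.243 -0.968 0.065
  outer loop
   vertex 3.0 1.7 4.0
   vertex 1.9 1.2 0.7
   vertex 5.6 2.3 3.2
  endloop
 endfacet
 facet normal 0.359 -0.563 0.745
  outer loop
   vertex 3.0 1.7 4.0
   vertex 5.6 2.3 3.2
   vertex 3.7 4.0 5.4
  endloop
 endfacet
 facet normal -0.949 0.073 0.305
  outer loop
   vertex 3.0 1.7 4.0
   vertex 2.8 5.8 2.4
   vertex 1.9 1.2 0.7
  endloop
 endfacet
 facet normal -0.940 0.084 0.332
  outer loop
   vertex 3.0 1.7 4.0
   vertex 3.7 4.0 5.4
   vertex 2.8 5.8 2.4
  endloop
 endfacet
 facet normal -0.881 0.306 -0.362
  outer loop
   vertex 2.8 4.5 1.3
   vertex 1.9 1.2 0.7
   vertex 2.8 5.8 2.4
  endloop
 endfacet
 facet normal -0.383 0.265 -0.885
  outer loop
   vertex 2.8 4.5 1.3
   vertex 4.0 3.9 0.6
   vertex 1.9 1.2 0.7
  endloop
 endfacet
 facet normal -0.121 0.641 -0.758
  outer loop
   vertex 2.8 4.5 1.3
   vertex 2.8 5.8 2.4
   vertex 4.0 3.9 0.6
  endloop
 endfacet
 facet normal 0.335 0.751 -0.570
  outer loop
   vertex 4.1 5.6 2.9
   vertex 4.0 3.9 0.6
   vertex 2.8 5.8 2.4
  endloop
 endfacet
 facet normal 0.823 0.410 0.394
  outer loop
   vertex 4.1 5.6 2.9
   vertex 3.7 4.0 5.4
   vertex 5.6 2.3 3.2
  endloop
 endfacet
 facet normal -0.074 0.845 0.529
  outer loop
   vertex 4.1 5.6 2.9
   vertex 2.8 5.8 2.4
   vertex 3.7 4.0 5.4
  endloop
 endfacet
 facet normal 0.883 0.180 -0.433
  outer loop
   vertex 5.0 3.8 2.6
   vertex 5.6 2.3 3.2
   vertex 4.0 3.9 0.6
  endloop
 endfacet
 facet normal 0.894 0.420 0.158
  outer loop
   vertex 5.0 3.8 2.6
   vertex 4.1 5.6 2.9
   vertex 5.6 2.3 3.2
  endloop
 endfacet
 facet normal 0.802 0.464 -0.378
  outer loop
   vertex 5.0 3.8 2.6
   vertex 4.0 3.9 0.6
   vertex 4.1 5.6 2.9
  endloop
 endfacet
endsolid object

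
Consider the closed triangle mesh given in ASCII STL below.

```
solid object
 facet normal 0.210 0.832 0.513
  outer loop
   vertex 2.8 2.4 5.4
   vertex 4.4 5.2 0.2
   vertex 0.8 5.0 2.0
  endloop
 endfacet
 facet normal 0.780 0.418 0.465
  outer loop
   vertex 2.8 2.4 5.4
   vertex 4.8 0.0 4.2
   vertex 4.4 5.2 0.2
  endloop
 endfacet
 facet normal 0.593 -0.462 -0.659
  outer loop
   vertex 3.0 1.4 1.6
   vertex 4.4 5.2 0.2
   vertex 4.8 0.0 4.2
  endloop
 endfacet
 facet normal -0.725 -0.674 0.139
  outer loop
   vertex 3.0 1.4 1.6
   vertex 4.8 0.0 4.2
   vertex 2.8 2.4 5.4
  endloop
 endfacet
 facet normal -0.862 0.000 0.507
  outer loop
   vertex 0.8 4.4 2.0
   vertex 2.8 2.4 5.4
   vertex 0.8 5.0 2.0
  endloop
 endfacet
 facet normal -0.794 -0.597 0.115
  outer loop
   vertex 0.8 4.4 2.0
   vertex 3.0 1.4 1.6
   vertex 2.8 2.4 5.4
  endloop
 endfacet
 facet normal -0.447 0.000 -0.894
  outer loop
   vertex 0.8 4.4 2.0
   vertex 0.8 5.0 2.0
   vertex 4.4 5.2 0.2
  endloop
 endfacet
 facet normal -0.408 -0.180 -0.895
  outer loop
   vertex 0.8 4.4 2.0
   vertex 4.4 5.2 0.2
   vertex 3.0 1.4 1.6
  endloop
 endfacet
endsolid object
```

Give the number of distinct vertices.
6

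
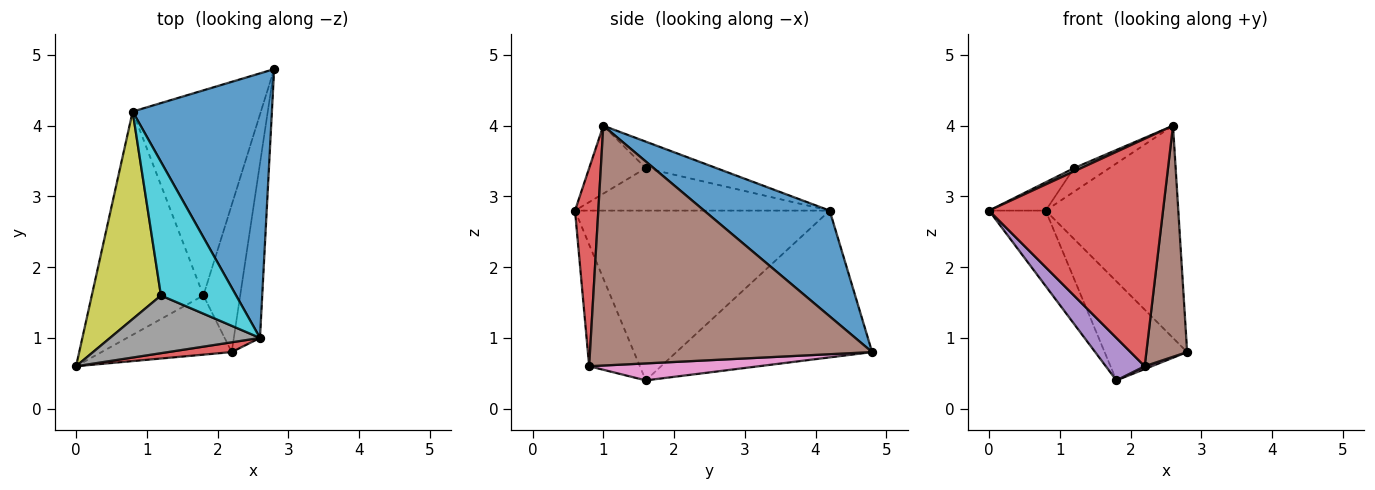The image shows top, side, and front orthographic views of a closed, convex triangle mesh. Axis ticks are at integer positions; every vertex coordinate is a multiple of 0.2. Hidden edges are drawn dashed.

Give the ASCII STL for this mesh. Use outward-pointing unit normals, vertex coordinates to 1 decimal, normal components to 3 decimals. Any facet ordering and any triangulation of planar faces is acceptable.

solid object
 facet normal 0.510 0.538 0.671
  outer loop
   vertex 0.8 4.2 2.8
   vertex 2.6 1.0 4.0
   vertex 2.8 4.8 0.8
  endloop
 endfacet
 facet normal -0.822 0.183 -0.540
  outer loop
   vertex 0.8 4.2 2.8
   vertex 1.8 1.6 0.4
   vertex 0.0 0.6 2.8
  endloop
 endfacet
 facet normal -0.718 0.303 -0.627
  outer loop
   vertex 0.8 4.2 2.8
   vertex 2.8 4.8 0.8
   vertex 1.8 1.6 0.4
  endloop
 endfacet
 facet normal 0.133 -0.990 0.043
  outer loop
   vertex 2.2 0.8 0.6
   vertex 2.6 1.0 4.0
   vertex 0.0 0.6 2.8
  endloop
 endfacet
 facet normal -0.605 -0.464 -0.647
  outer loop
   vertex 2.2 0.8 0.6
   vertex 0.0 0.6 2.8
   vertex 1.8 1.6 0.4
  endloop
 endfacet
 facet normal 0.984 -0.142 -0.107
  outer loop
   vertex 2.2 0.8 0.6
   vertex 2.8 4.8 0.8
   vertex 2.6 1.0 4.0
  endloop
 endfacet
 facet normal 0.419 -0.017 -0.908
  outer loop
   vertex 2.2 0.8 0.6
   vertex 1.8 1.6 0.4
   vertex 2.8 4.8 0.8
  endloop
 endfacet
 facet normal -0.412 -0.051 0.910
  outer loop
   vertex 1.2 1.6 3.4
   vertex 0.0 0.6 2.8
   vertex 2.6 1.0 4.0
  endloop
 endfacet
 facet normal -0.520 0.115 0.847
  outer loop
   vertex 1.2 1.6 3.4
   vertex 0.8 4.2 2.8
   vertex 0.0 0.6 2.8
  endloop
 endfacet
 facet normal -0.328 0.164 0.930
  outer loop
   vertex 1.2 1.6 3.4
   vertex 2.6 1.0 4.0
   vertex 0.8 4.2 2.8
  endloop
 endfacet
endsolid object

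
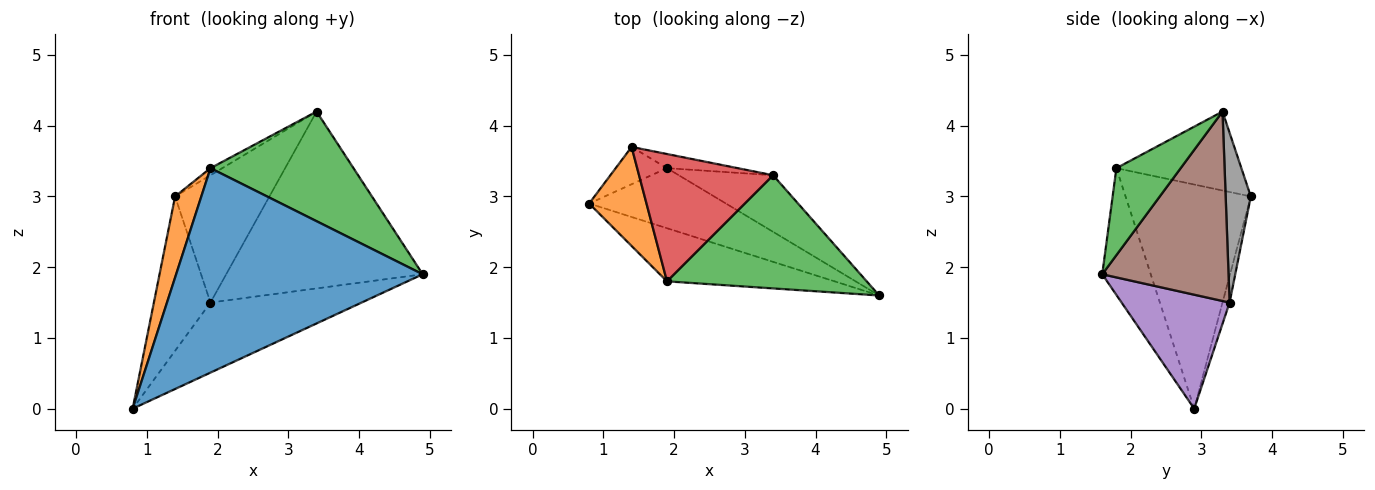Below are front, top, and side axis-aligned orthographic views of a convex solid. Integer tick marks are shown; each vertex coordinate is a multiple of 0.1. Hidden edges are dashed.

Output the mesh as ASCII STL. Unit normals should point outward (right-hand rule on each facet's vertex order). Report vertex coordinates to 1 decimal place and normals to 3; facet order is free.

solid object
 facet normal -0.187 -0.951 -0.247
  outer loop
   vertex 1.9 1.8 3.4
   vertex 0.8 2.9 0.0
   vertex 4.9 1.6 1.9
  endloop
 endfacet
 facet normal -0.949 -0.199 0.243
  outer loop
   vertex 1.9 1.8 3.4
   vertex 1.4 3.7 3.0
   vertex 0.8 2.9 0.0
  endloop
 endfacet
 facet normal 0.298 -0.664 0.686
  outer loop
   vertex 1.9 1.8 3.4
   vertex 4.9 1.6 1.9
   vertex 3.4 3.3 4.2
  endloop
 endfacet
 facet normal -0.507 0.048 0.861
  outer loop
   vertex 1.9 1.8 3.4
   vertex 3.4 3.3 4.2
   vertex 1.4 3.7 3.0
  endloop
 endfacet
 facet normal 0.477 0.667 -0.572
  outer loop
   vertex 1.9 3.4 1.5
   vertex 4.9 1.6 1.9
   vertex 0.8 2.9 0.0
  endloop
 endfacet
 facet normal 0.522 0.812 -0.260
  outer loop
   vertex 1.9 3.4 1.5
   vertex 3.4 3.3 4.2
   vertex 4.9 1.6 1.9
  endloop
 endfacet
 facet normal -0.121 0.965 -0.233
  outer loop
   vertex 1.9 3.4 1.5
   vertex 0.8 2.9 0.0
   vertex 1.4 3.7 3.0
  endloop
 endfacet
 facet normal 0.256 0.961 -0.107
  outer loop
   vertex 1.9 3.4 1.5
   vertex 1.4 3.7 3.0
   vertex 3.4 3.3 4.2
  endloop
 endfacet
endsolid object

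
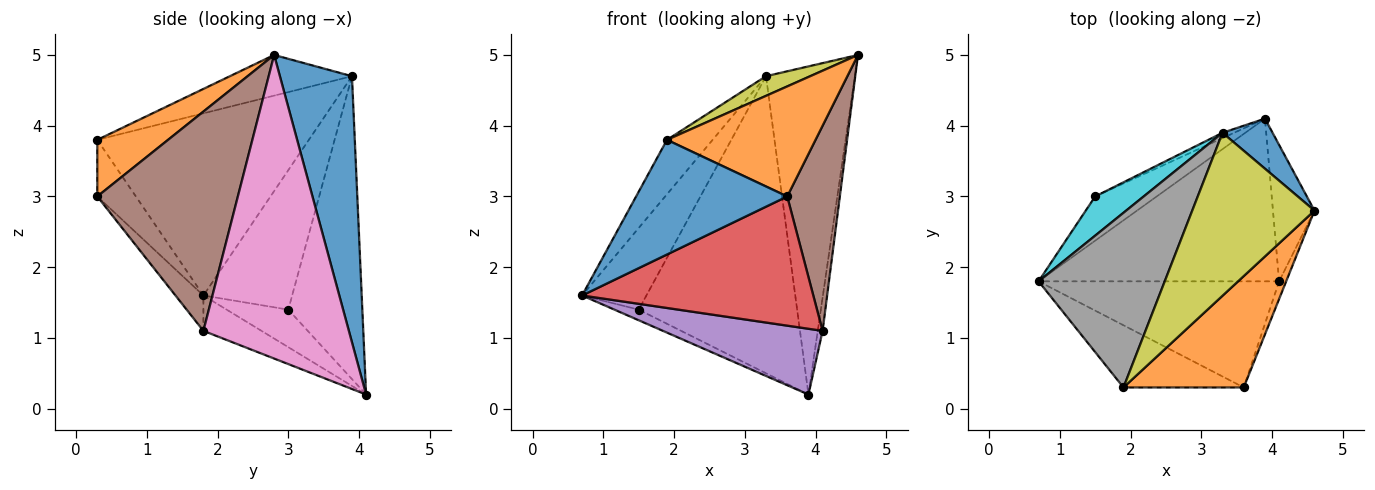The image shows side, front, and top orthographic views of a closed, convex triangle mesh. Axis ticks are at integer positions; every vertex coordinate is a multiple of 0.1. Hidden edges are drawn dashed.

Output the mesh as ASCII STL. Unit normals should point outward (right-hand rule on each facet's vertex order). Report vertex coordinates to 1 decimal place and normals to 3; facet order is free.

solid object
 facet normal -0.219 -0.858 -0.465
  outer loop
   vertex 1.9 0.3 3.8
   vertex 0.7 1.8 1.6
   vertex 3.6 0.3 3.0
  endloop
 endfacet
 facet normal 0.317 -0.667 0.674
  outer loop
   vertex 1.9 0.3 3.8
   vertex 3.6 0.3 3.0
   vertex 4.6 2.8 5.0
  endloop
 endfacet
 facet normal -0.510 0.201 -0.836
  outer loop
   vertex 1.5 3.0 1.4
   vertex 3.9 4.1 0.2
   vertex 0.7 1.8 1.6
  endloop
 endfacet
 facet normal -0.093 -0.769 -0.632
  outer loop
   vertex 4.1 1.8 1.1
   vertex 3.6 0.3 3.0
   vertex 0.7 1.8 1.6
  endloop
 endfacet
 facet normal -0.135 -0.371 -0.919
  outer loop
   vertex 4.1 1.8 1.1
   vertex 0.7 1.8 1.6
   vertex 3.9 4.1 0.2
  endloop
 endfacet
 facet normal 0.936 -0.350 -0.030
  outer loop
   vertex 4.1 1.8 1.1
   vertex 4.6 2.8 5.0
   vertex 3.6 0.3 3.0
  endloop
 endfacet
 facet normal 0.990 0.033 -0.135
  outer loop
   vertex 4.1 1.8 1.1
   vertex 3.9 4.1 0.2
   vertex 4.6 2.8 5.0
  endloop
 endfacet
 facet normal -0.809 0.175 0.561
  outer loop
   vertex 3.3 3.9 4.7
   vertex 0.7 1.8 1.6
   vertex 1.9 0.3 3.8
  endloop
 endfacet
 facet normal -0.314 -0.114 0.943
  outer loop
   vertex 3.3 3.9 4.7
   vertex 1.9 0.3 3.8
   vertex 4.6 2.8 5.0
  endloop
 endfacet
 facet normal -0.779 0.565 0.271
  outer loop
   vertex 3.3 3.9 4.7
   vertex 1.5 3.0 1.4
   vertex 0.7 1.8 1.6
  endloop
 endfacet
 facet normal 0.625 0.771 0.118
  outer loop
   vertex 3.3 3.9 4.7
   vertex 4.6 2.8 5.0
   vertex 3.9 4.1 0.2
  endloop
 endfacet
 facet normal -0.423 0.906 -0.016
  outer loop
   vertex 3.3 3.9 4.7
   vertex 3.9 4.1 0.2
   vertex 1.5 3.0 1.4
  endloop
 endfacet
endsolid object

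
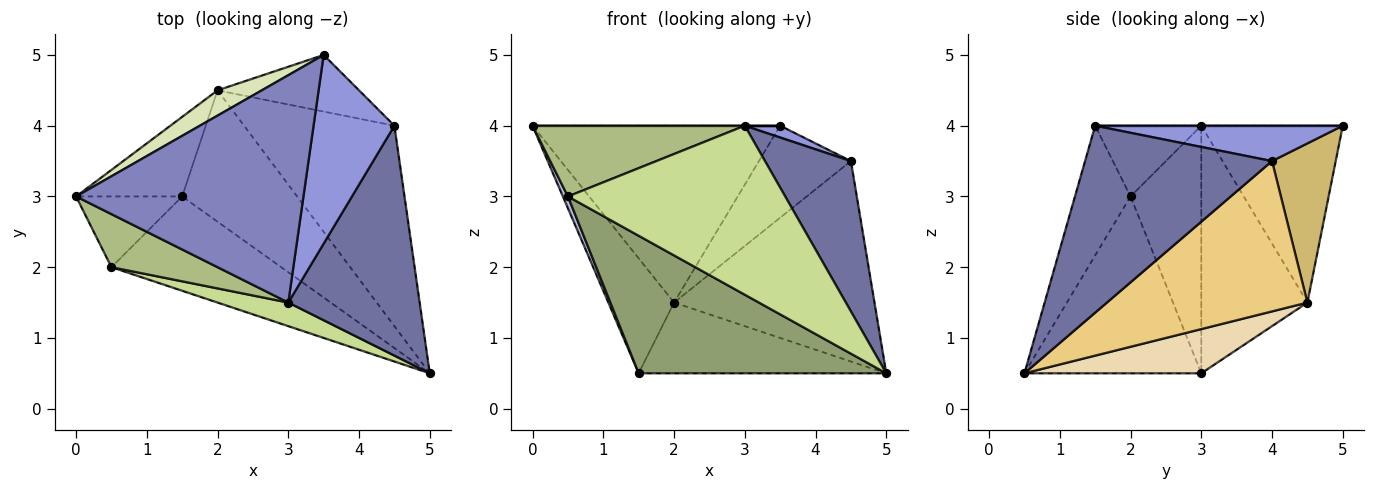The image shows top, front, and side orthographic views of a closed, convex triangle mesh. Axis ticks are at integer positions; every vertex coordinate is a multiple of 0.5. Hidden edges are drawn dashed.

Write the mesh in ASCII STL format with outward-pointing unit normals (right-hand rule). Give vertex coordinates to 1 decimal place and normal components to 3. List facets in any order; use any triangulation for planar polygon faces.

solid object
 facet normal 0.766 -0.352 0.538
  outer loop
   vertex 3.0 1.5 4.0
   vertex 5.0 0.5 0.5
   vertex 4.5 4.0 3.5
  endloop
 endfacet
 facet normal 0.000 0.000 1.000
  outer loop
   vertex 3.0 1.5 4.0
   vertex 3.5 5.0 4.0
   vertex 0.0 3.0 4.0
  endloop
 endfacet
 facet normal 0.400 -0.057 0.915
  outer loop
   vertex 3.0 1.5 4.0
   vertex 4.5 4.0 3.5
   vertex 3.5 5.0 4.0
  endloop
 endfacet
 facet normal -0.917 -0.066 -0.393
  outer loop
   vertex 0.5 2.0 3.0
   vertex 0.0 3.0 4.0
   vertex 1.5 3.0 0.5
  endloop
 endfacet
 facet normal -0.508 -0.711 -0.487
  outer loop
   vertex 0.5 2.0 3.0
   vertex 1.5 3.0 0.5
   vertex 5.0 0.5 0.5
  endloop
 endfacet
 facet normal -0.371 -0.743 0.557
  outer loop
   vertex 0.5 2.0 3.0
   vertex 3.0 1.5 4.0
   vertex 0.0 3.0 4.0
  endloop
 endfacet
 facet normal -0.246 -0.960 0.134
  outer loop
   vertex 0.5 2.0 3.0
   vertex 5.0 0.5 0.5
   vertex 3.0 1.5 4.0
  endloop
 endfacet
 facet normal -0.492 0.862 0.123
  outer loop
   vertex 2.0 4.5 1.5
   vertex 0.0 3.0 4.0
   vertex 3.5 5.0 4.0
  endloop
 endfacet
 facet normal -0.799 0.495 -0.342
  outer loop
   vertex 2.0 4.5 1.5
   vertex 1.5 3.0 0.5
   vertex 0.0 3.0 4.0
  endloop
 endfacet
 facet normal 0.508 0.734 -0.451
  outer loop
   vertex 2.0 4.5 1.5
   vertex 3.5 5.0 4.0
   vertex 4.5 4.0 3.5
  endloop
 endfacet
 facet normal 0.577 0.577 -0.577
  outer loop
   vertex 2.0 4.5 1.5
   vertex 4.5 4.0 3.5
   vertex 5.0 0.5 0.5
  endloop
 endfacet
 facet normal 0.321 0.449 -0.834
  outer loop
   vertex 2.0 4.5 1.5
   vertex 5.0 0.5 0.5
   vertex 1.5 3.0 0.5
  endloop
 endfacet
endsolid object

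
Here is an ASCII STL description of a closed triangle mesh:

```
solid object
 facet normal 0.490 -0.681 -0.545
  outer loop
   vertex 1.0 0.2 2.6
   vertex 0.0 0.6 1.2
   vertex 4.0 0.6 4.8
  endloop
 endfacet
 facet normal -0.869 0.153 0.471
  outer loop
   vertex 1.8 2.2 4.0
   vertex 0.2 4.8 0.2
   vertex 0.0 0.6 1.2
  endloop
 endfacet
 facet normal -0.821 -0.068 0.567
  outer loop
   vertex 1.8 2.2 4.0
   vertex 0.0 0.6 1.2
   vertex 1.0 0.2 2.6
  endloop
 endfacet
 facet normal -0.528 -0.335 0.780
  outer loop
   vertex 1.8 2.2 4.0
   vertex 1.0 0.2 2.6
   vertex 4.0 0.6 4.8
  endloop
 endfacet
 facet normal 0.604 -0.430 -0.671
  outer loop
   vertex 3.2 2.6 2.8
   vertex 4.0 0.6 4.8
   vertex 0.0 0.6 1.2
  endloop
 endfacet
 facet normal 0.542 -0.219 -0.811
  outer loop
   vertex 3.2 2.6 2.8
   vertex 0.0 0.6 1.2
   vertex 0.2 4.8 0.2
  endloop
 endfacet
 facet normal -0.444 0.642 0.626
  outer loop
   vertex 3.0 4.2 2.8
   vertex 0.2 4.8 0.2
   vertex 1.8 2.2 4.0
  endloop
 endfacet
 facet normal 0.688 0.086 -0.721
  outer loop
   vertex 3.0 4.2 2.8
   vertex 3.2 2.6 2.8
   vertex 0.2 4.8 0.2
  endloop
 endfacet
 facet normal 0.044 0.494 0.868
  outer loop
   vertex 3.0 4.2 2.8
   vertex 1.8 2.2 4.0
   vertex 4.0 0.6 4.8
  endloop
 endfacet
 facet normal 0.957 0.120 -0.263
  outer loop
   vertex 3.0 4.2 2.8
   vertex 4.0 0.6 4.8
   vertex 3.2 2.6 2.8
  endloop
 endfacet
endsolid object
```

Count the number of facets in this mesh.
10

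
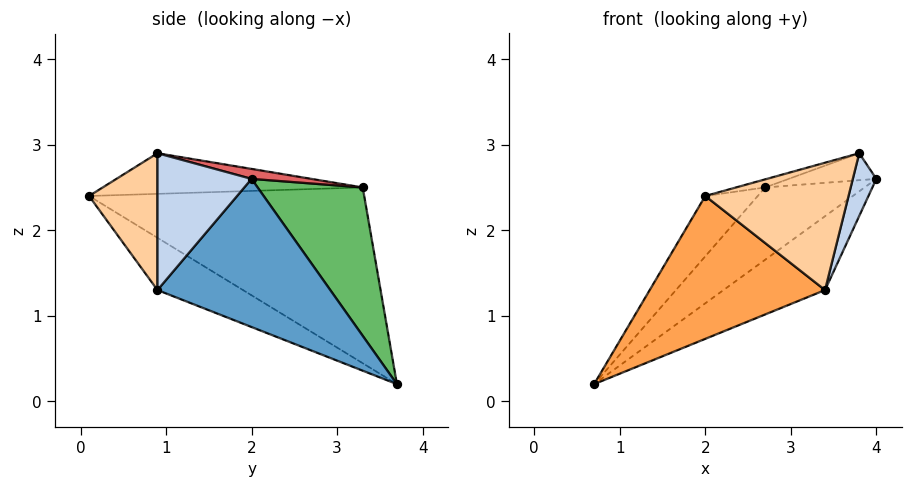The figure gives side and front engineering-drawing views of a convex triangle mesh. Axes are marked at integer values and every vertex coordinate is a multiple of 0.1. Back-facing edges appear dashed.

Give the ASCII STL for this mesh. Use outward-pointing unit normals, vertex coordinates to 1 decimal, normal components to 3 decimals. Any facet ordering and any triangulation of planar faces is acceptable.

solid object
 facet normal 0.665 0.390 -0.637
  outer loop
   vertex 3.4 0.9 1.3
   vertex 0.7 3.7 0.2
   vertex 4.0 2.0 2.6
  endloop
 endfacet
 facet normal 0.943 -0.236 -0.236
  outer loop
   vertex 3.4 0.9 1.3
   vertex 4.0 2.0 2.6
   vertex 3.8 0.9 2.9
  endloop
 endfacet
 facet normal -0.279 -0.572 -0.771
  outer loop
   vertex 3.4 0.9 1.3
   vertex 2.0 0.1 2.4
   vertex 0.7 3.7 0.2
  endloop
 endfacet
 facet normal 0.428 -0.897 -0.107
  outer loop
   vertex 3.4 0.9 1.3
   vertex 3.8 0.9 2.9
   vertex 2.0 0.1 2.4
  endloop
 endfacet
 facet normal 0.647 0.612 -0.456
  outer loop
   vertex 2.7 3.3 2.5
   vertex 4.0 2.0 2.6
   vertex 0.7 3.7 0.2
  endloop
 endfacet
 facet normal -0.735 0.140 0.663
  outer loop
   vertex 2.7 3.3 2.5
   vertex 0.7 3.7 0.2
   vertex 2.0 0.1 2.4
  endloop
 endfacet
 facet normal 0.159 0.233 0.959
  outer loop
   vertex 2.7 3.3 2.5
   vertex 3.8 0.9 2.9
   vertex 4.0 2.0 2.6
  endloop
 endfacet
 facet normal -0.280 0.031 0.959
  outer loop
   vertex 2.7 3.3 2.5
   vertex 2.0 0.1 2.4
   vertex 3.8 0.9 2.9
  endloop
 endfacet
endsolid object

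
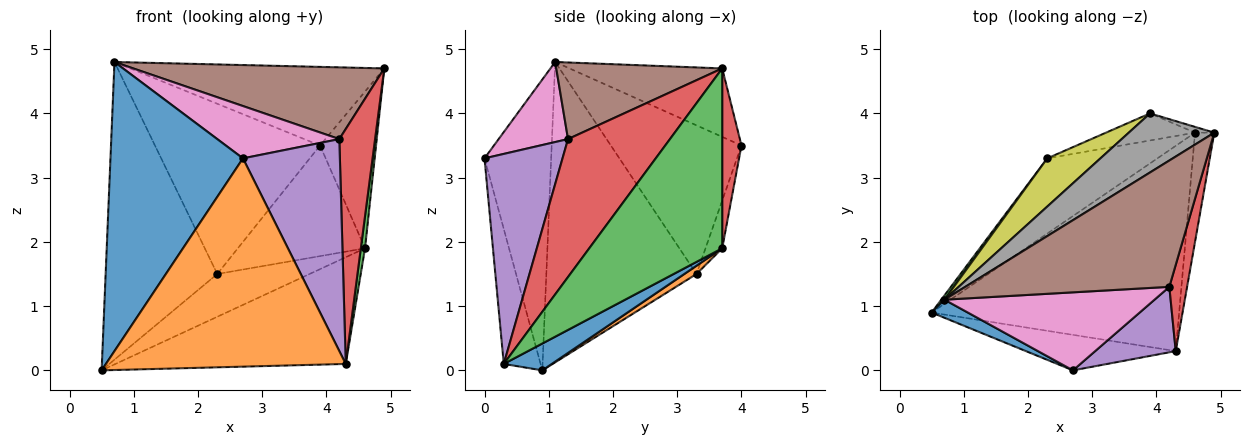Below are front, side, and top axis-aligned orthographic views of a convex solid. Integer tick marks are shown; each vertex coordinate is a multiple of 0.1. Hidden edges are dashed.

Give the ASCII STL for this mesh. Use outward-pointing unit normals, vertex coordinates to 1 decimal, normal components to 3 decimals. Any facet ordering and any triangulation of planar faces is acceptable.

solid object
 facet normal -0.449 -0.892 0.056
  outer loop
   vertex 0.7 1.1 4.8
   vertex 0.5 0.9 0.0
   vertex 2.7 0.0 3.3
  endloop
 endfacet
 facet normal -0.150 -0.975 -0.166
  outer loop
   vertex 4.3 0.3 0.1
   vertex 2.7 0.0 3.3
   vertex 0.5 0.9 0.0
  endloop
 endfacet
 facet normal -0.803 0.597 0.009
  outer loop
   vertex 2.3 3.3 1.5
   vertex 0.5 0.9 0.0
   vertex 0.7 1.1 4.8
  endloop
 endfacet
 facet normal 0.937 -0.329 0.121
  outer loop
   vertex 4.2 1.3 3.6
   vertex 4.3 0.3 0.1
   vertex 4.9 3.7 4.7
  endloop
 endfacet
 facet normal 0.610 -0.757 0.234
  outer loop
   vertex 4.2 1.3 3.6
   vertex 2.7 0.0 3.3
   vertex 4.3 0.3 0.1
  endloop
 endfacet
 facet normal 0.310 -0.469 0.827
  outer loop
   vertex 4.2 1.3 3.6
   vertex 4.9 3.7 4.7
   vertex 0.7 1.1 4.8
  endloop
 endfacet
 facet normal 0.302 -0.531 0.792
  outer loop
   vertex 4.2 1.3 3.6
   vertex 0.7 1.1 4.8
   vertex 2.7 0.0 3.3
  endloop
 endfacet
 facet normal -0.433 0.721 0.541
  outer loop
   vertex 3.9 4.0 3.5
   vertex 0.7 1.1 4.8
   vertex 4.9 3.7 4.7
  endloop
 endfacet
 facet normal -0.606 0.766 0.217
  outer loop
   vertex 3.9 4.0 3.5
   vertex 2.3 3.3 1.5
   vertex 0.7 1.1 4.8
  endloop
 endfacet
 facet normal -0.127 0.963 -0.236
  outer loop
   vertex 4.6 3.7 1.9
   vertex 2.3 3.3 1.5
   vertex 3.9 4.0 3.5
  endloop
 endfacet
 facet normal 0.096 0.459 -0.883
  outer loop
   vertex 4.6 3.7 1.9
   vertex 4.3 0.3 0.1
   vertex 0.5 0.9 0.0
  endloop
 endfacet
 facet normal 0.065 0.493 -0.867
  outer loop
   vertex 4.6 3.7 1.9
   vertex 0.5 0.9 0.0
   vertex 2.3 3.3 1.5
  endloop
 endfacet
 facet normal 0.994 -0.031 -0.106
  outer loop
   vertex 4.6 3.7 1.9
   vertex 4.9 3.7 4.7
   vertex 4.3 0.3 0.1
  endloop
 endfacet
 facet normal 0.325 0.945 -0.035
  outer loop
   vertex 4.6 3.7 1.9
   vertex 3.9 4.0 3.5
   vertex 4.9 3.7 4.7
  endloop
 endfacet
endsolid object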